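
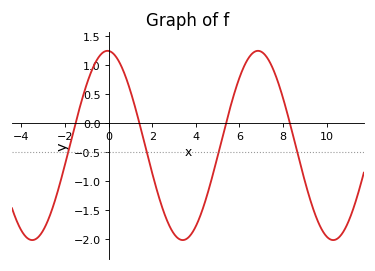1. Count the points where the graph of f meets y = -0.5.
4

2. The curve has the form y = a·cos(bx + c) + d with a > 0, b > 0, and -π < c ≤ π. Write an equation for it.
y = 1.63cos(0.91x + 0.05) - 0.38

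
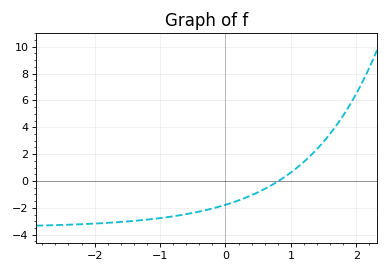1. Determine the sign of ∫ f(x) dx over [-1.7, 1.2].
negative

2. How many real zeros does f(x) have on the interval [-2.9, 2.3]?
1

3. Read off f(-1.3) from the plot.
-2.93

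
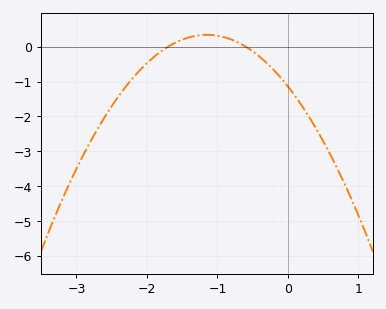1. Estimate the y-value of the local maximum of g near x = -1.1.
0.3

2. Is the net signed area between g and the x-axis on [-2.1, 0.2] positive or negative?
negative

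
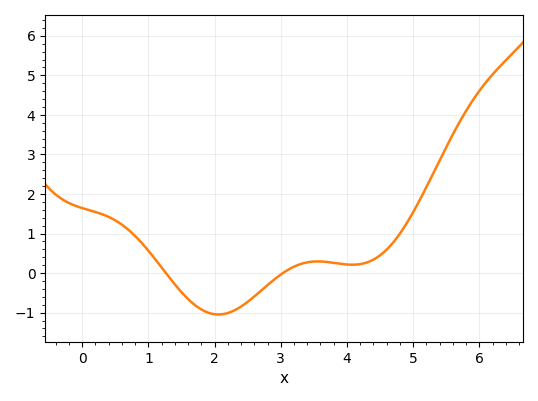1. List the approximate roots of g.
1.3, 3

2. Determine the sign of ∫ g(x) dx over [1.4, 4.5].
negative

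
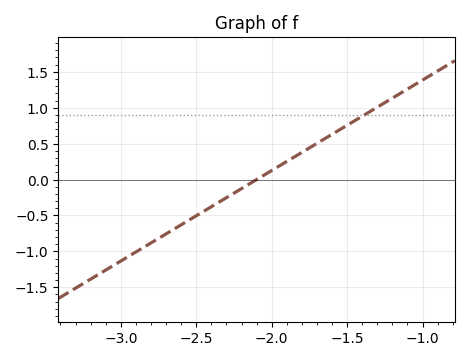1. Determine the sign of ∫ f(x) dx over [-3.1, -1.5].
negative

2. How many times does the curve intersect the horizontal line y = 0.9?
1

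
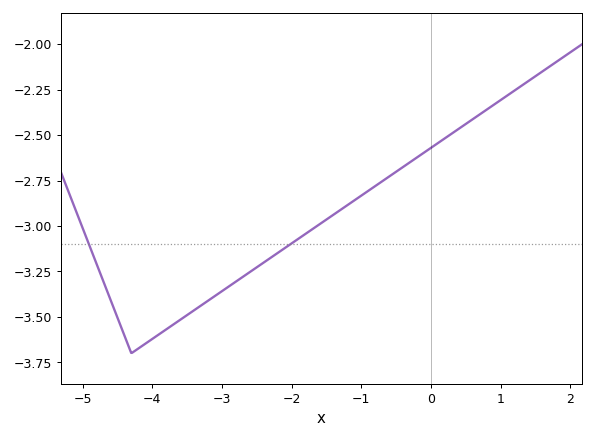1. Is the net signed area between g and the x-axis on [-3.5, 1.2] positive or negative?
negative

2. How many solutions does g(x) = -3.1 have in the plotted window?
2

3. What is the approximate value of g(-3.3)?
-3.44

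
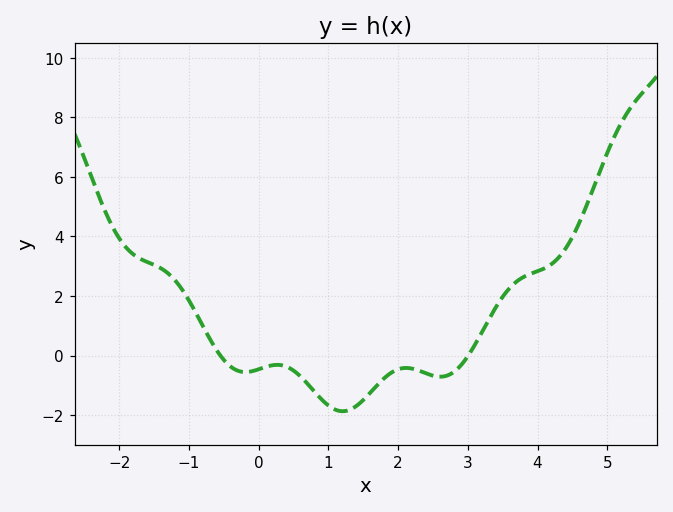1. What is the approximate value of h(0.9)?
-1.47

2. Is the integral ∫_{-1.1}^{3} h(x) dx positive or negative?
negative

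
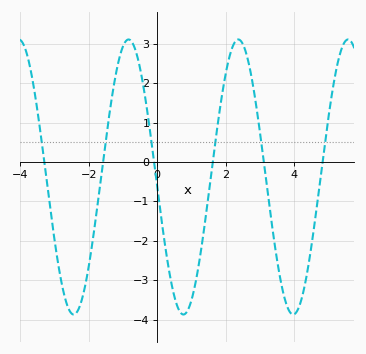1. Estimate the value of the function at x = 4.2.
-3.5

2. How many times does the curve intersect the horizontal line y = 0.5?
6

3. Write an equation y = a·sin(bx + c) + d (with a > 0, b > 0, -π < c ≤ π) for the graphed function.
y = 3.49sin(2x - 3.1) - 0.38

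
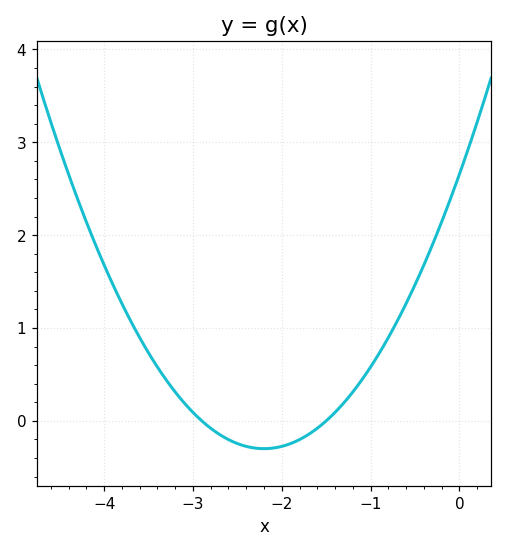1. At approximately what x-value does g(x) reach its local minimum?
-2.2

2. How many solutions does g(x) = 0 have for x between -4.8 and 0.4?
2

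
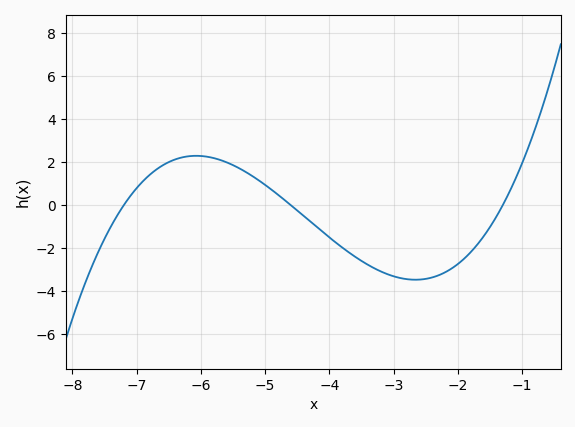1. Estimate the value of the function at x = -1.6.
-1.4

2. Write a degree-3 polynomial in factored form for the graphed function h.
y = 0.29(x + 7.2)(x + 4.6)(x + 1.3)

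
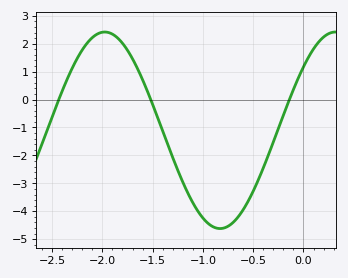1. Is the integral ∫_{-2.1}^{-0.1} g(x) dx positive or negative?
negative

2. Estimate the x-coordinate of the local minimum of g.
-0.83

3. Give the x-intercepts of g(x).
-2.43, -1.52, -0.14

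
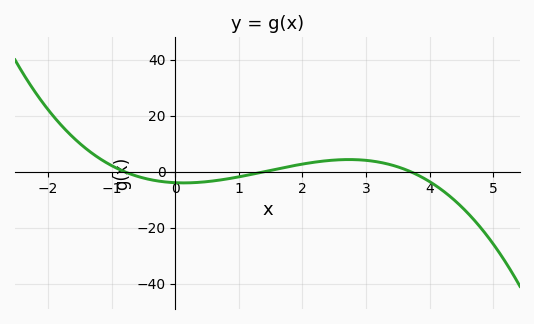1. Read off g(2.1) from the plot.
4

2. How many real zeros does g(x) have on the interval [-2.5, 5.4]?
3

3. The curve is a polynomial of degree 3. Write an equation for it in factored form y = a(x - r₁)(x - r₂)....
y = -0.95(x + 0.8)(x - 1.4)(x - 3.7)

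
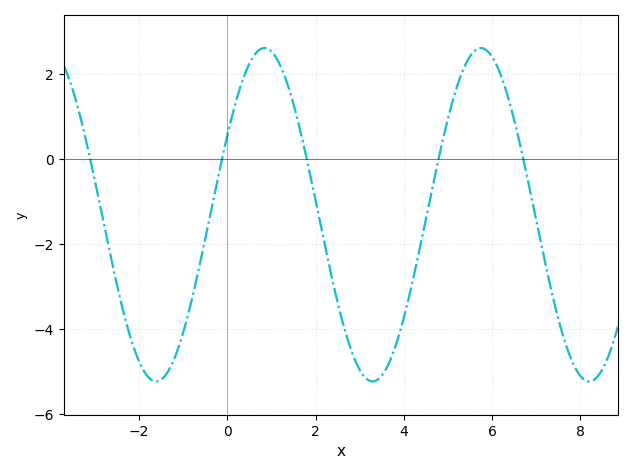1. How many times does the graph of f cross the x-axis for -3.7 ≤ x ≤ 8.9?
5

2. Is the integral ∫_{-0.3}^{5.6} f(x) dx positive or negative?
negative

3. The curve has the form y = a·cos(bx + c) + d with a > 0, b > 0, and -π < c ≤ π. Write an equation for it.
y = 3.92cos(1.28x - 1.07) - 1.31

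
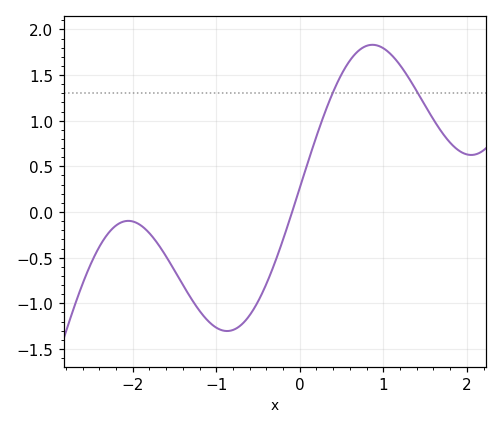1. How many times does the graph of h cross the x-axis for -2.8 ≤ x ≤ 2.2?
1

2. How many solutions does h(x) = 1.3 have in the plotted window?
2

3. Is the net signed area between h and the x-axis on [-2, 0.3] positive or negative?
negative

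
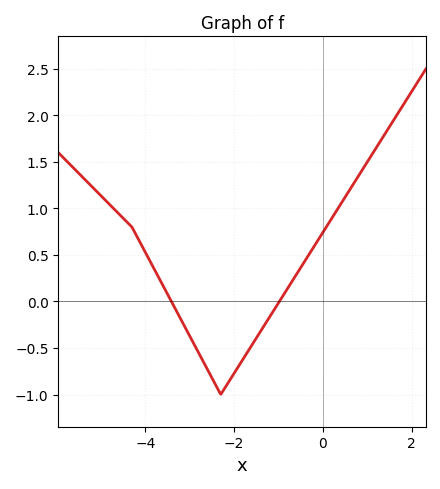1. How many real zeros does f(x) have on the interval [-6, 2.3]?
2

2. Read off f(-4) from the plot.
0.53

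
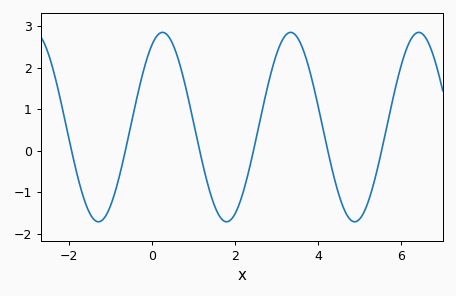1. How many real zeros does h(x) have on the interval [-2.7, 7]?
6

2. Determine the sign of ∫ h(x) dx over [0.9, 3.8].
positive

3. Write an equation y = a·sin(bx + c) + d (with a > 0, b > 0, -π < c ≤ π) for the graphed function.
y = 2.28sin(2x + 1) + 0.57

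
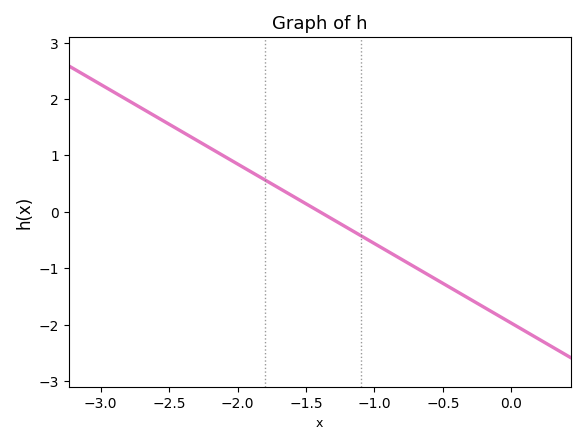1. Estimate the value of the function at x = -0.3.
-1.6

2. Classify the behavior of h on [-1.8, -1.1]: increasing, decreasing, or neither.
decreasing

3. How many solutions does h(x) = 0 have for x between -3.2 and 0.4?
1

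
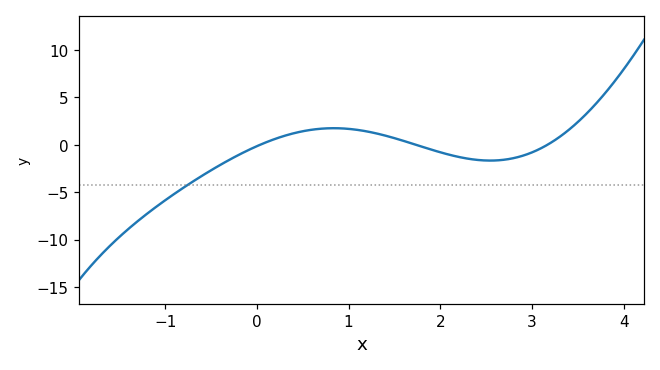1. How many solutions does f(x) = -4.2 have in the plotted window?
1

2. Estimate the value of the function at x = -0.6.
-3.5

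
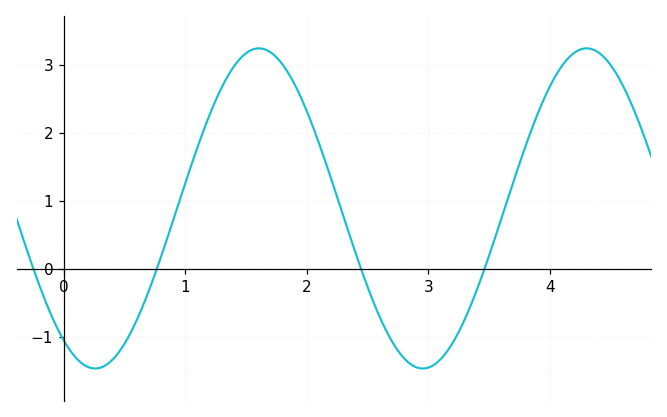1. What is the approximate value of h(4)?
2.7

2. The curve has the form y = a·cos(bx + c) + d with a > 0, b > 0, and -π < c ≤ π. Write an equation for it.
y = 2.36cos(2.3x + 2.5) + 0.89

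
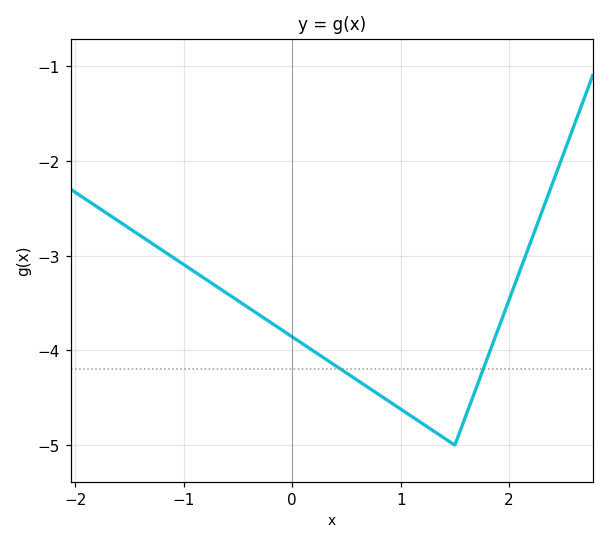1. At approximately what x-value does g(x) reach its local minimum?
1.5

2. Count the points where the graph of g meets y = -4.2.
2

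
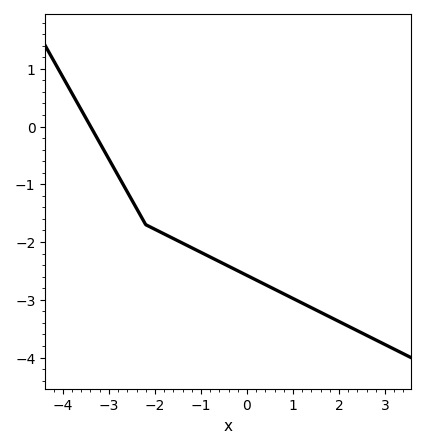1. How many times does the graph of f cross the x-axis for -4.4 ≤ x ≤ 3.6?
1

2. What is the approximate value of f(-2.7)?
-1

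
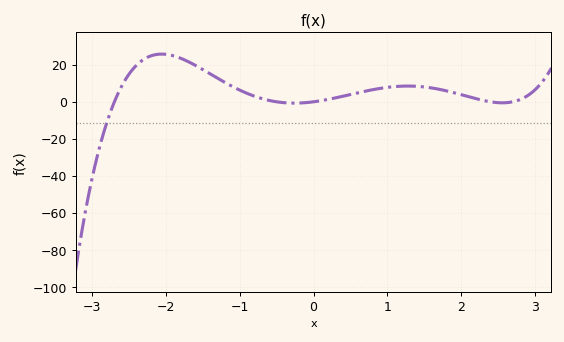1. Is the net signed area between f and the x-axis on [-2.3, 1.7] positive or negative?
positive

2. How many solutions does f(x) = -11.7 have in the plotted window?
1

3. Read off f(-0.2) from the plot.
-0.667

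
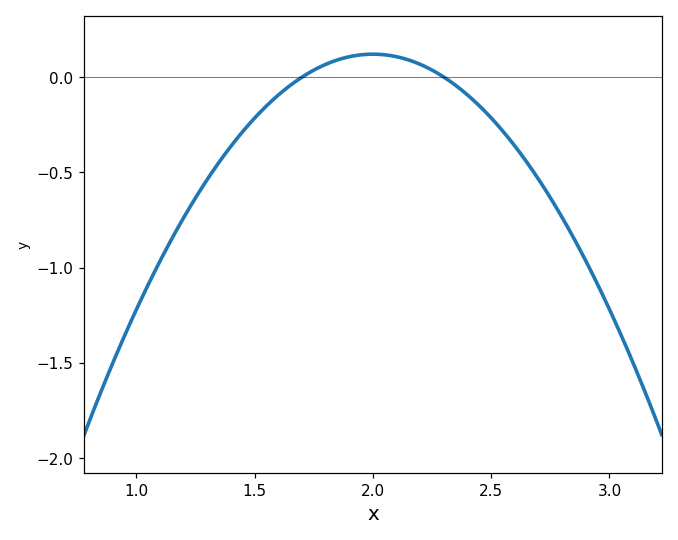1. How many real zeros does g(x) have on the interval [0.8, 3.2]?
2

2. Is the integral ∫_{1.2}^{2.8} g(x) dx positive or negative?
negative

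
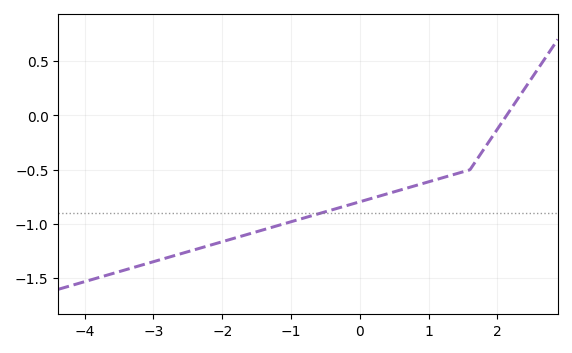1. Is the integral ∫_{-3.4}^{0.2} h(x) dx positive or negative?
negative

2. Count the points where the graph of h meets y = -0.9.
1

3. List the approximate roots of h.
2.13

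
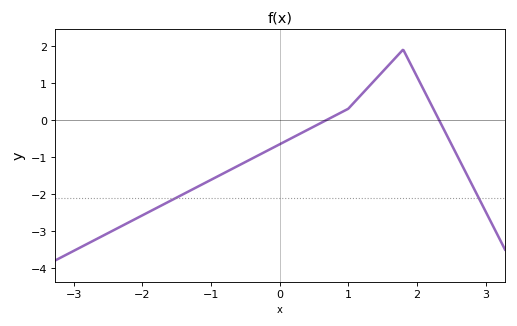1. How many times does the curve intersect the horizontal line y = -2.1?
2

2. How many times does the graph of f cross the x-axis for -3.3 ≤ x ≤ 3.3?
2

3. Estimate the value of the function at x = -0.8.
-1.43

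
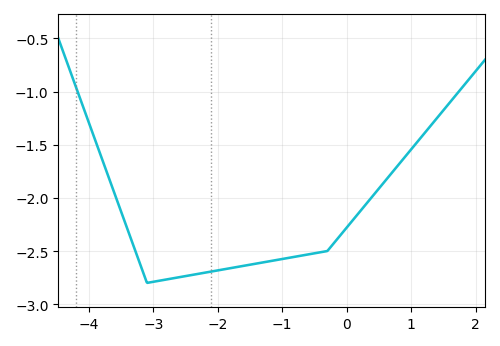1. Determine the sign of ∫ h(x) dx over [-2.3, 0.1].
negative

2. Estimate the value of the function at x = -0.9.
-2.56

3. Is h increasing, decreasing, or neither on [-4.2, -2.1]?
neither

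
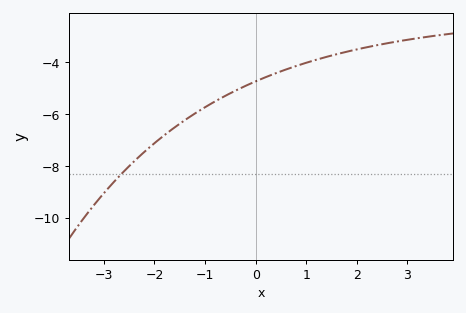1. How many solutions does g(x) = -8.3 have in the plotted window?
1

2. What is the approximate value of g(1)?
-4.01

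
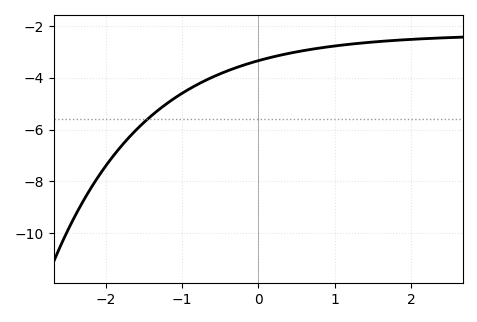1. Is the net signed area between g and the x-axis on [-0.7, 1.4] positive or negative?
negative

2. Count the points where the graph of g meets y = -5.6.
1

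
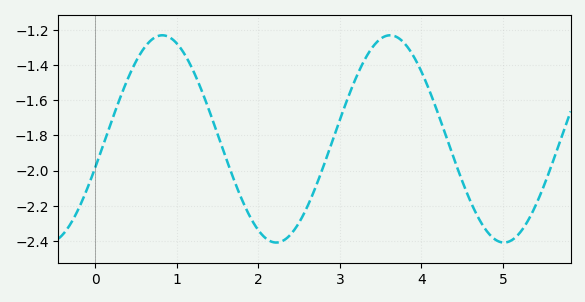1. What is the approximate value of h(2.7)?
-2.1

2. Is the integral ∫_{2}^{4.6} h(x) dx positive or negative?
negative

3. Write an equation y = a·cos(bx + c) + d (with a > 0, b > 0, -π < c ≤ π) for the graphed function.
y = 0.59cos(2.25x - 1.85) - 1.82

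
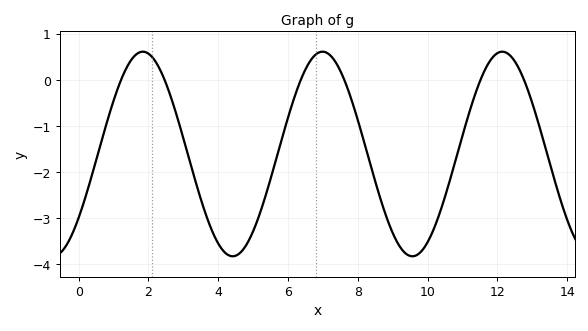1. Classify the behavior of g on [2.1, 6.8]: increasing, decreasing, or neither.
neither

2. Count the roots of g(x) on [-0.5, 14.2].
6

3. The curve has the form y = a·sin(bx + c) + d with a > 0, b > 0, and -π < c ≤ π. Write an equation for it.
y = 2.22sin(1.2x - 0.67) - 1.61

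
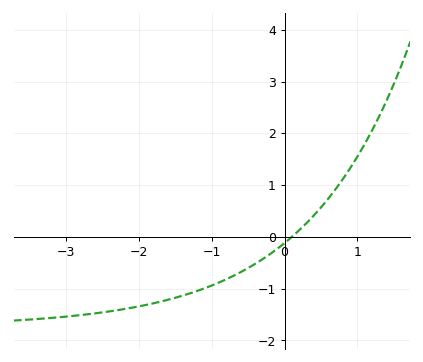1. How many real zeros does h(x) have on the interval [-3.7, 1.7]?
1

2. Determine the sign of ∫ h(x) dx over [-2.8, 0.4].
negative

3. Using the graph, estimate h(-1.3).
-1.09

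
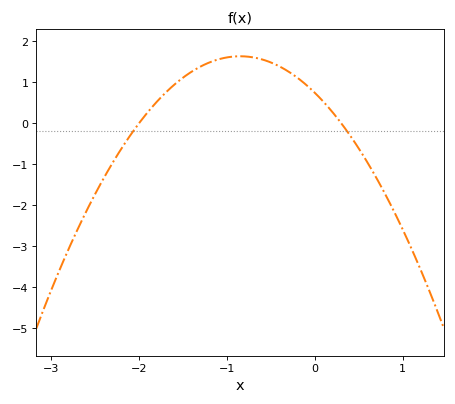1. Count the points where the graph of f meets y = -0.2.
2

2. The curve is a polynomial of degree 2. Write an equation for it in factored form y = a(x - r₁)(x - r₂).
y = -1.23(x + 2)(x - 0.3)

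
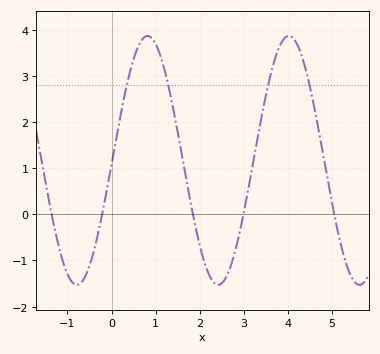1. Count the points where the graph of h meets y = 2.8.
4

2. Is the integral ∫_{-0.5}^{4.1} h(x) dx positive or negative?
positive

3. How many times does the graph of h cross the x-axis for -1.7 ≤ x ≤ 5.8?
5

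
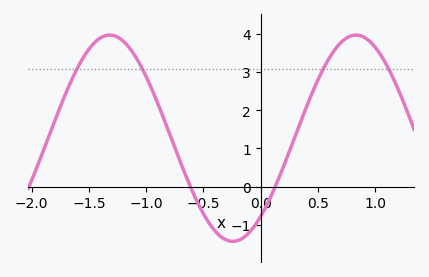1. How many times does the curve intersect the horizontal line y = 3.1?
4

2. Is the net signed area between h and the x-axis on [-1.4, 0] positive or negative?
positive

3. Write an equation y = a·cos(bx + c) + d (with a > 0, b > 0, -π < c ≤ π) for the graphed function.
y = 2.71cos(2.92x - 2.43) + 1.27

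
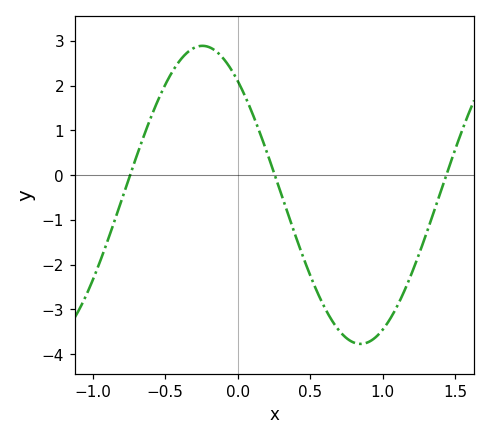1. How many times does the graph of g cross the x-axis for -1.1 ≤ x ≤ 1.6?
3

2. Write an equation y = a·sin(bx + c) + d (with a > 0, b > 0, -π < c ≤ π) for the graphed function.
y = 3.33sin(2.88x + 2.27) - 0.44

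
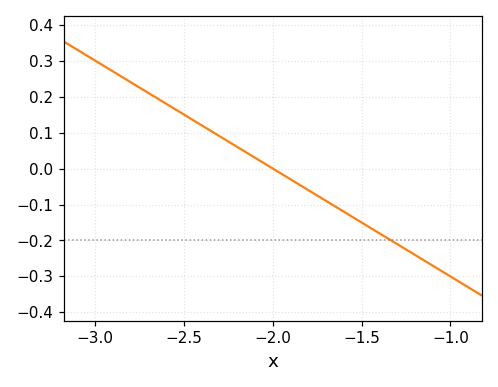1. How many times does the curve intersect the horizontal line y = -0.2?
1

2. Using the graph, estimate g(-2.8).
0.24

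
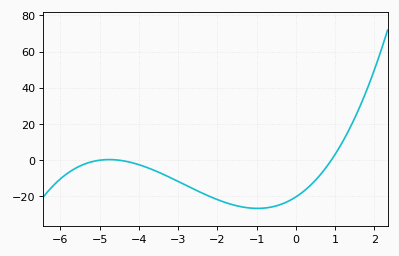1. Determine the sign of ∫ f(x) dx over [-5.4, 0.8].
negative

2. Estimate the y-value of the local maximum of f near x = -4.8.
0.353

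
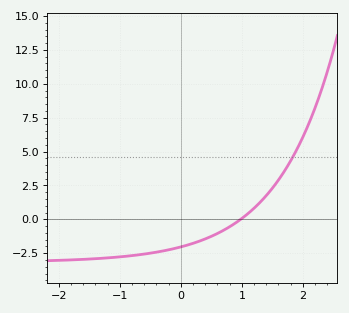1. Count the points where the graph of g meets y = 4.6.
1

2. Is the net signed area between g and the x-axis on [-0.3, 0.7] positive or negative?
negative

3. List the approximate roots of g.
1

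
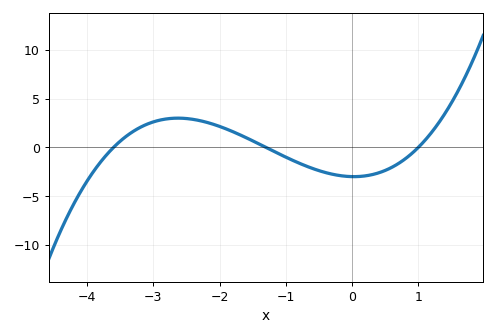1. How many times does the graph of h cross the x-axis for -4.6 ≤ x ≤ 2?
3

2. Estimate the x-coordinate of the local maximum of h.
-2.63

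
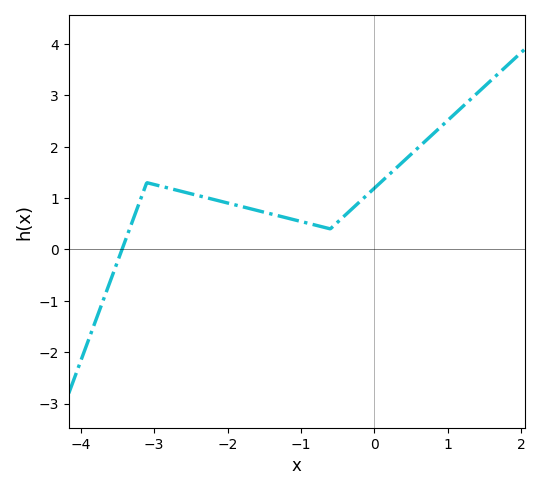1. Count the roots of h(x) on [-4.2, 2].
1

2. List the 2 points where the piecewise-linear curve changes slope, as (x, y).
(-3.1, 1.3); (-0.6, 0.4)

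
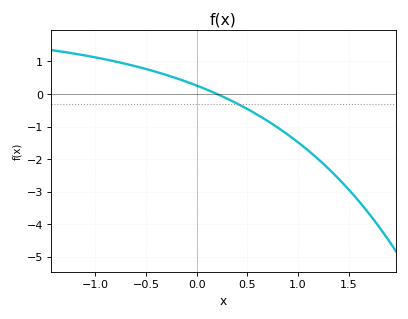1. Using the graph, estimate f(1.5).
-2.9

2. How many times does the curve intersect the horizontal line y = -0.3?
1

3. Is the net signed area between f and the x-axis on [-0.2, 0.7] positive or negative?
negative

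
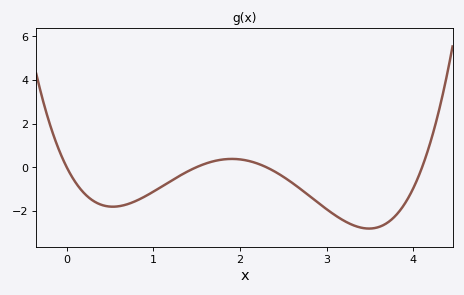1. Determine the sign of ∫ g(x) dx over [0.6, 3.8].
negative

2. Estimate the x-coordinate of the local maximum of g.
1.91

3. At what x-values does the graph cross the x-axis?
0, 1.5, 2.3, 4.1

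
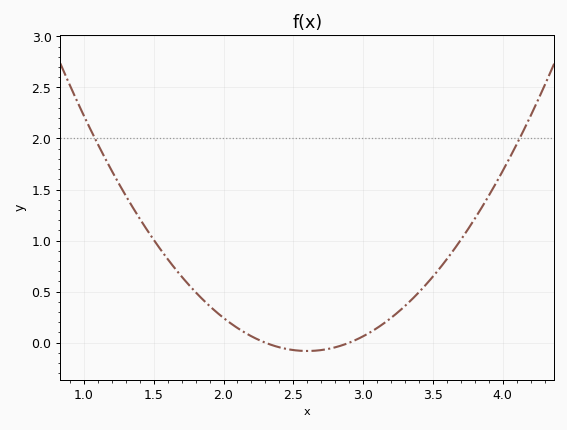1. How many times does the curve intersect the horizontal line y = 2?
2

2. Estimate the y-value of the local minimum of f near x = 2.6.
-0.081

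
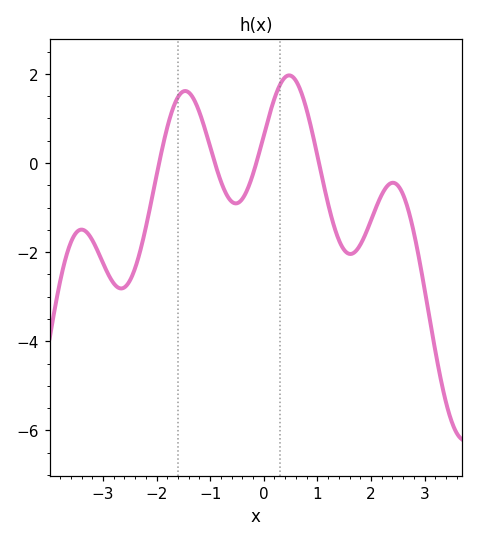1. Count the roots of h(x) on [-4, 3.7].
4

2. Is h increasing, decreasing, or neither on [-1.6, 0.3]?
neither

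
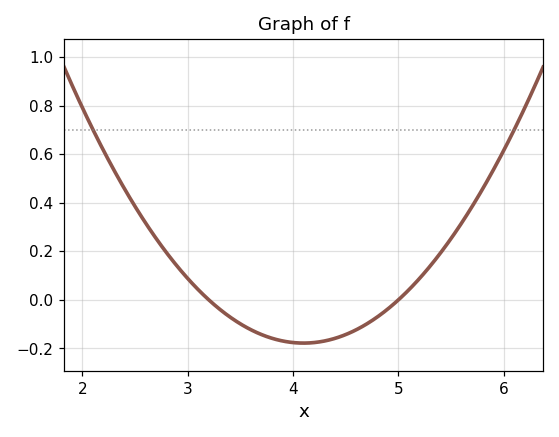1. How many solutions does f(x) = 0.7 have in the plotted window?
2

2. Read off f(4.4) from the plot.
-0.158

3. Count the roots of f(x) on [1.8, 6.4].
2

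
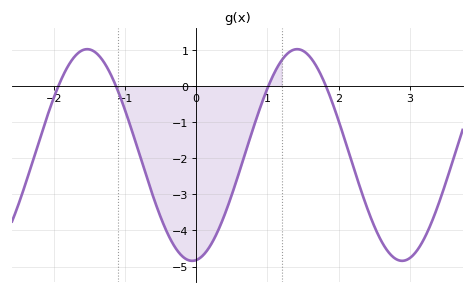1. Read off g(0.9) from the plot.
-0.593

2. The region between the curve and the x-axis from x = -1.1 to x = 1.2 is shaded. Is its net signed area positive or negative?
negative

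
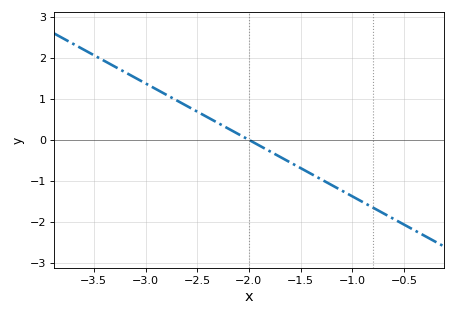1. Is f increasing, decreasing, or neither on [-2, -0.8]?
decreasing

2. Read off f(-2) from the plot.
0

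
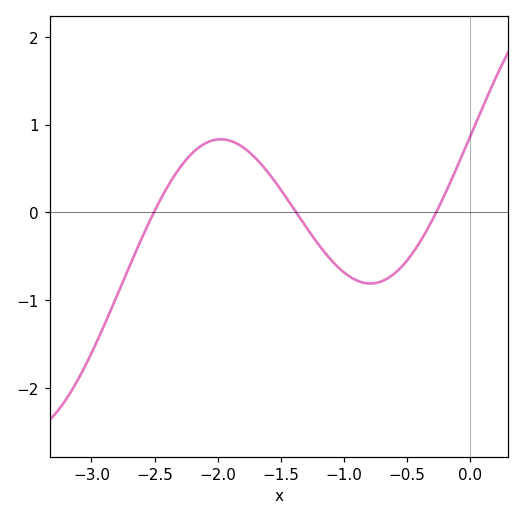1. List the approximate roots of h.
-2.51, -1.38, -0.27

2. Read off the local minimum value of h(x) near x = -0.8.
-0.812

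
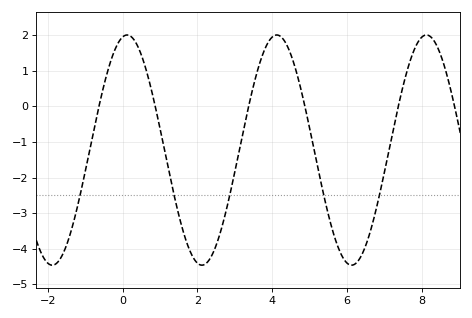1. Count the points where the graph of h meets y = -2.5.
5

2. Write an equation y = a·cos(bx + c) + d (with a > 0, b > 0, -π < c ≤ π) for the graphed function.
y = 3.23cos(1.57x - 0.19) - 1.23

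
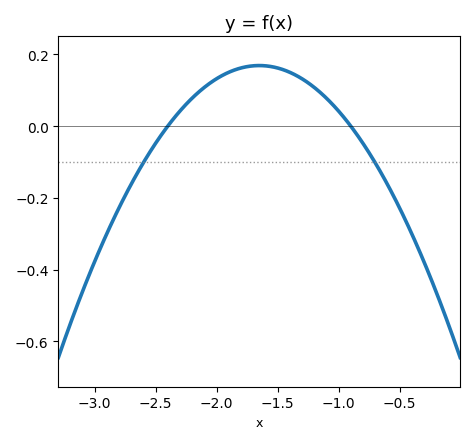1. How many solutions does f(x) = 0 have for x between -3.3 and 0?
2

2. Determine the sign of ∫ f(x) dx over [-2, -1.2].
positive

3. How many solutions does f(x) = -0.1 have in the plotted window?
2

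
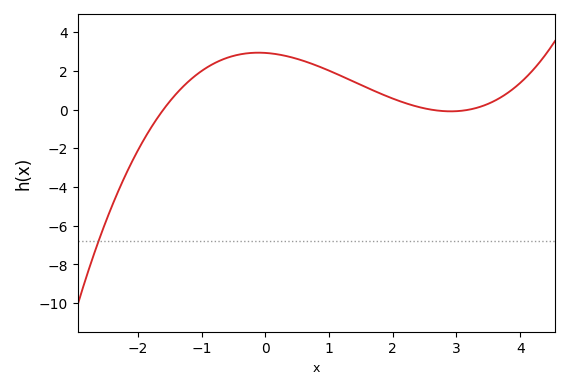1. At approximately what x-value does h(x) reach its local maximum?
-0.1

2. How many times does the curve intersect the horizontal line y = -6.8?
1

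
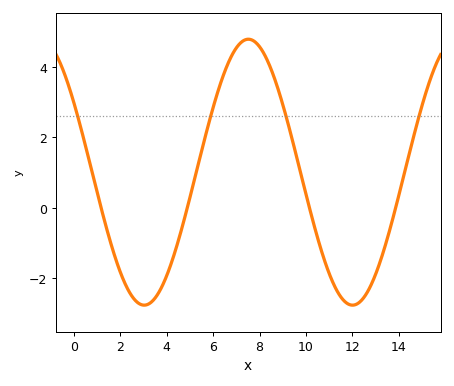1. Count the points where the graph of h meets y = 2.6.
4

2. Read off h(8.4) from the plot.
4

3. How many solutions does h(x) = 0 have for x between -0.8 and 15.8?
4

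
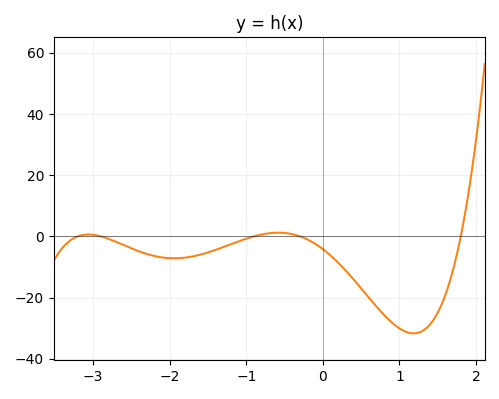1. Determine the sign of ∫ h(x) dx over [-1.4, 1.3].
negative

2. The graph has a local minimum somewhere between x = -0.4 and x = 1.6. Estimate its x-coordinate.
1.18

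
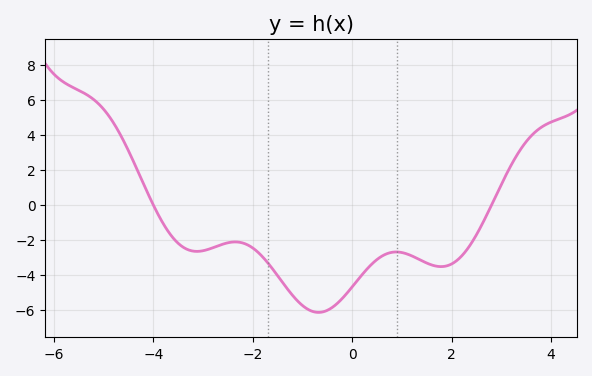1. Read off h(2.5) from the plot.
-1.7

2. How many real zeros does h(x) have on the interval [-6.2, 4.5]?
2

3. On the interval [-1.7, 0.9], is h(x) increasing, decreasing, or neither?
neither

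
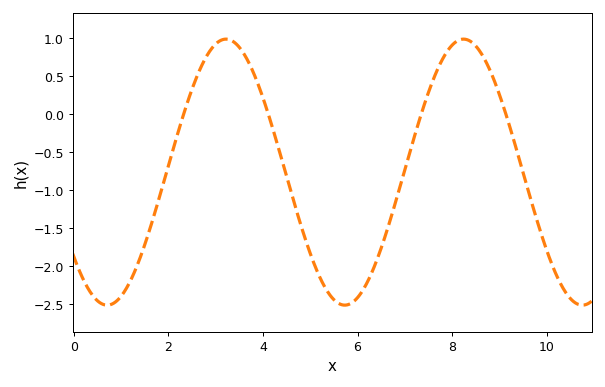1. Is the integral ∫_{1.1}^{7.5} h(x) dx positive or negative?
negative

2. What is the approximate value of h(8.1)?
0.95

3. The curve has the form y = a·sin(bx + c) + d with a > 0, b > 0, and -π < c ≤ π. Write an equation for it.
y = 1.75sin(1.2x - 2.5) - 0.77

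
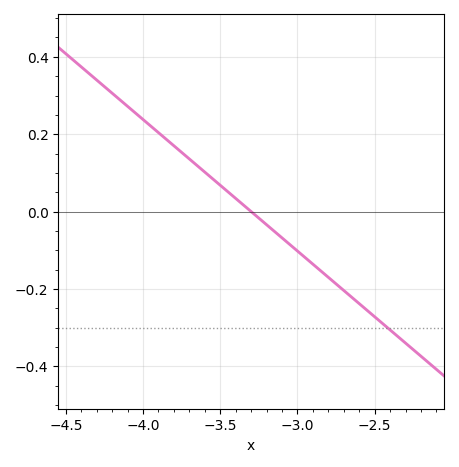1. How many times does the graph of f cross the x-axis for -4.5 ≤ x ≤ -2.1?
1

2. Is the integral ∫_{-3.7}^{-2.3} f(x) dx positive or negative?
negative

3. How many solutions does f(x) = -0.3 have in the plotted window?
1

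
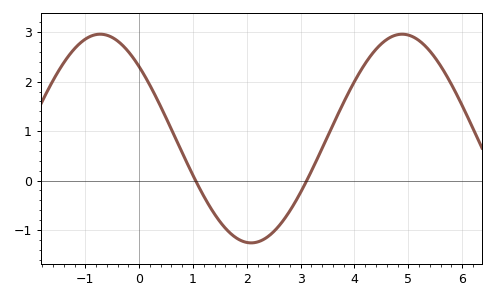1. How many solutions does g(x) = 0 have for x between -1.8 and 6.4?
2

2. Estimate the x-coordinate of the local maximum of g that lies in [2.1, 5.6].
4.8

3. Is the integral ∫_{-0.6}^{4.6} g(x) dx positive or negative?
positive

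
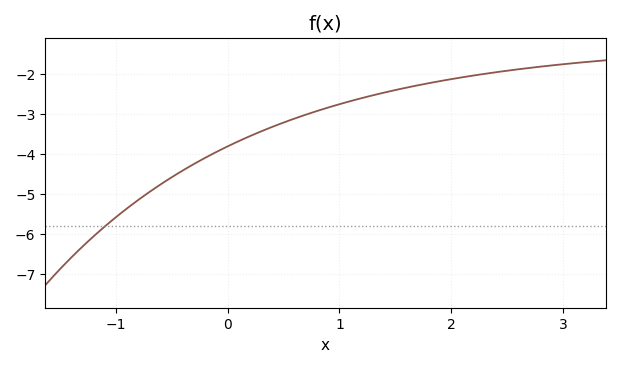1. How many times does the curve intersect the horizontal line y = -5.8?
1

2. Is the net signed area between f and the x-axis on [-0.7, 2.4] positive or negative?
negative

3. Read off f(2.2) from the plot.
-2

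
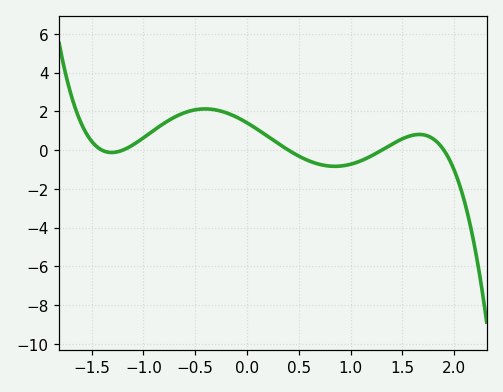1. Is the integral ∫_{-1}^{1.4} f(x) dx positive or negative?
positive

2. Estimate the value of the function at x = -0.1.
1.7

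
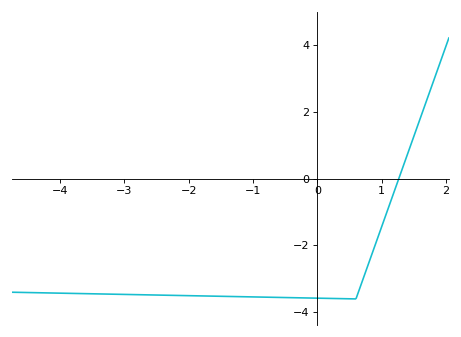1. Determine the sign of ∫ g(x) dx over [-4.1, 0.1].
negative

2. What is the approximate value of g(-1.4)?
-3.53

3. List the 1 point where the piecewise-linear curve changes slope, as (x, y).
(0.6, -3.6)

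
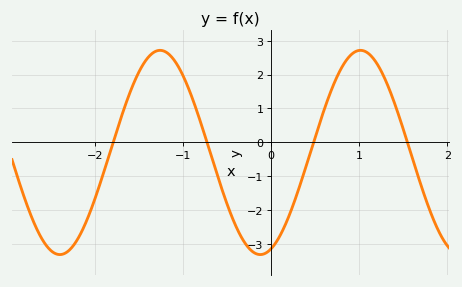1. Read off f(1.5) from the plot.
0.391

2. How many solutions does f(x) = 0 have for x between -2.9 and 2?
4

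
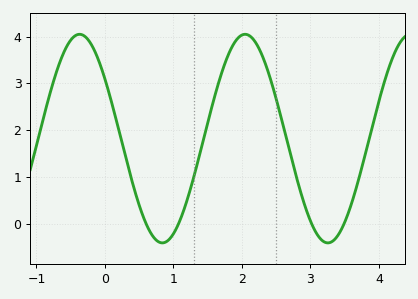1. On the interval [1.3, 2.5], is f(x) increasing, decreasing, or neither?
neither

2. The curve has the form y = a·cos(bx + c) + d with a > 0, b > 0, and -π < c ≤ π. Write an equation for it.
y = 2.23cos(2.6x + 0.96) + 1.82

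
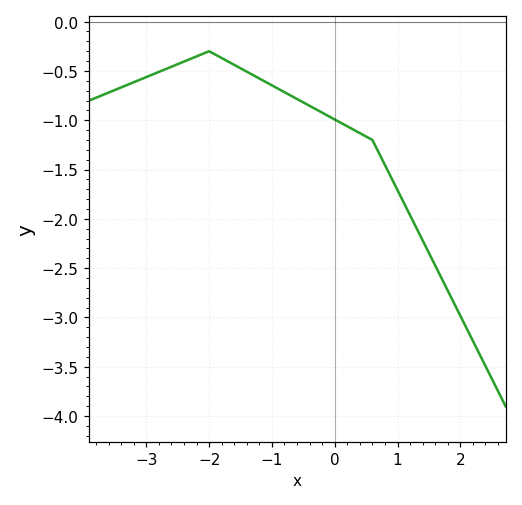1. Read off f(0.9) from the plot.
-1.58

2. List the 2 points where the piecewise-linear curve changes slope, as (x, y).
(-2, -0.3); (0.6, -1.2)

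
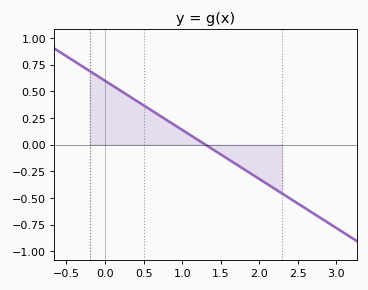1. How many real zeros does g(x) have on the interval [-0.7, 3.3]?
1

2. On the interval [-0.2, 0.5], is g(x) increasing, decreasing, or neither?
decreasing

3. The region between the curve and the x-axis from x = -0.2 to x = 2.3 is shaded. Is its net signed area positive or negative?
positive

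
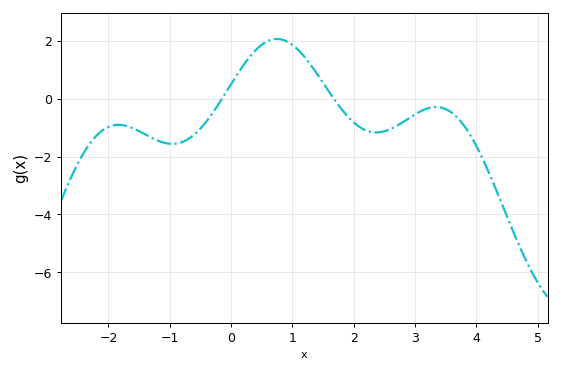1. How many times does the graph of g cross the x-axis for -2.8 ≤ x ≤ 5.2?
2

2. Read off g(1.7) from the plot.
-0.07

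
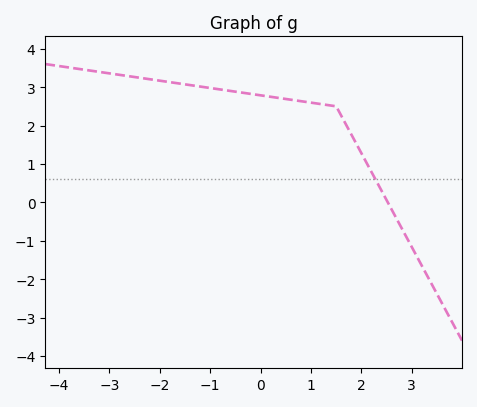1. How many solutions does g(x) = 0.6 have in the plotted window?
1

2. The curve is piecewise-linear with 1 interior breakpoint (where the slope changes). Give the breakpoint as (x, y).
(1.5, 2.5)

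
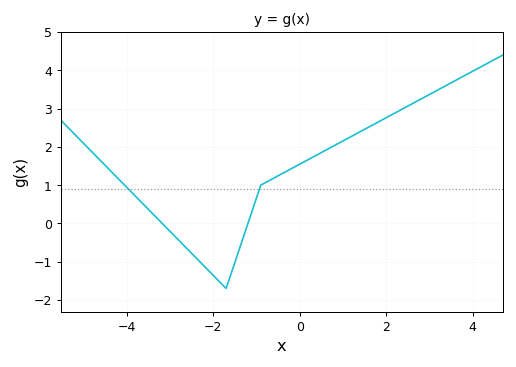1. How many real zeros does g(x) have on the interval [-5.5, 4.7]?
2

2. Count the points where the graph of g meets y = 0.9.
2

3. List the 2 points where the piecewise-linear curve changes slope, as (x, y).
(-1.7, -1.7); (-0.9, 1)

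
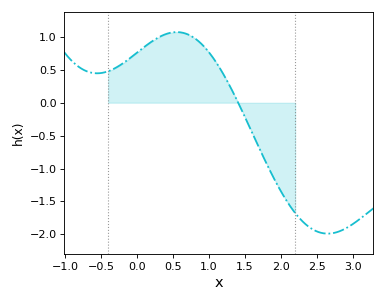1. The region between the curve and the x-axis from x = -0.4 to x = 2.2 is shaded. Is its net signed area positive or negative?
positive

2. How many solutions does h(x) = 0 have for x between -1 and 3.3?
1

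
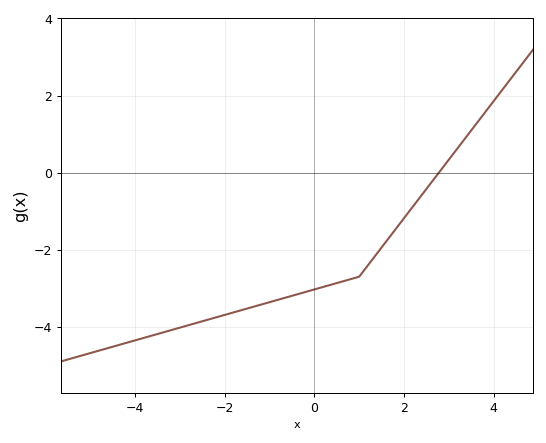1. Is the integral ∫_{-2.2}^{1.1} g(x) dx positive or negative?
negative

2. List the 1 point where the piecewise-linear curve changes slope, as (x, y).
(1, -2.7)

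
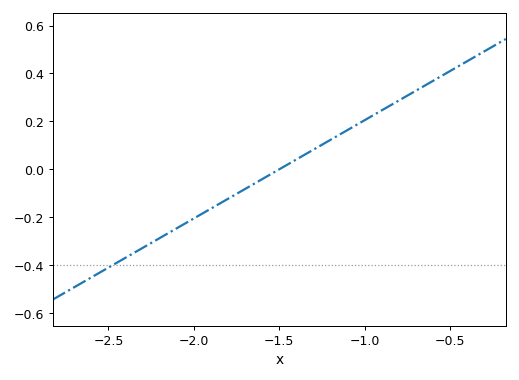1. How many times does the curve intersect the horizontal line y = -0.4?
1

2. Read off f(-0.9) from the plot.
0.246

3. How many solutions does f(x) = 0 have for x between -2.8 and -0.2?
1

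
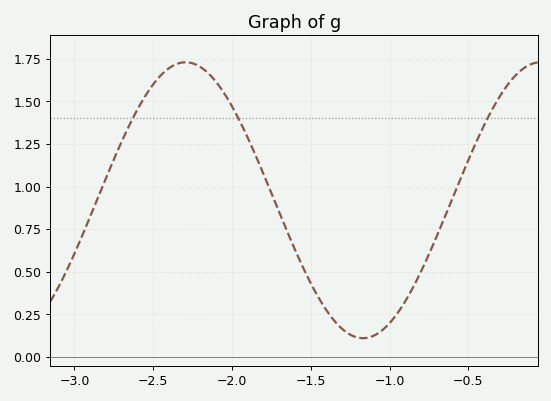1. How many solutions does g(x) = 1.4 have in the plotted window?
3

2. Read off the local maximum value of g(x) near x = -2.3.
1.72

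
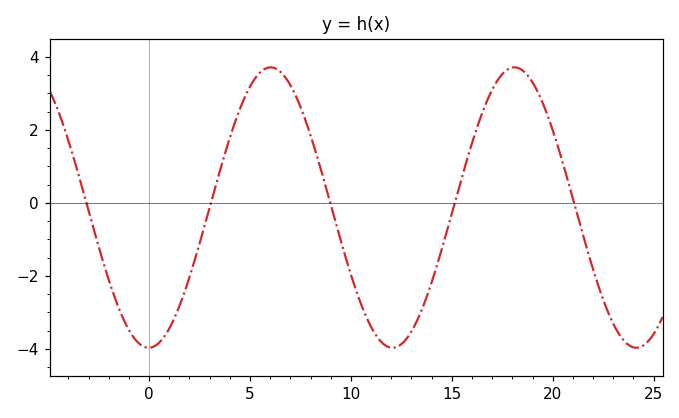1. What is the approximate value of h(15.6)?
0.8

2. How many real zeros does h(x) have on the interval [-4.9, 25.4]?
5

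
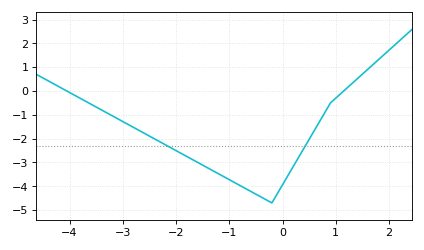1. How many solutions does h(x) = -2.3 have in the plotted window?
2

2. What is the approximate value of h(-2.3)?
-2.1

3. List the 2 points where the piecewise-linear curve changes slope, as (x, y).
(-0.2, -4.7); (0.9, -0.5)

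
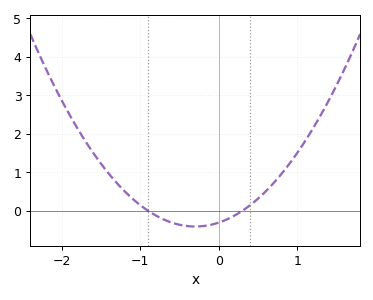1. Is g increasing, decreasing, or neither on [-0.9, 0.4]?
neither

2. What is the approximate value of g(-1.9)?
2.49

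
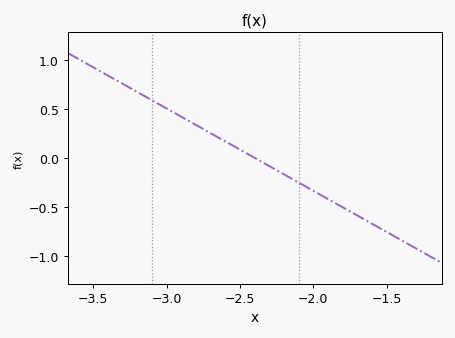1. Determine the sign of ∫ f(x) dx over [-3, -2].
positive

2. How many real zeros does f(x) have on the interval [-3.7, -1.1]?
1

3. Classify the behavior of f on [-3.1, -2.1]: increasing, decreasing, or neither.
decreasing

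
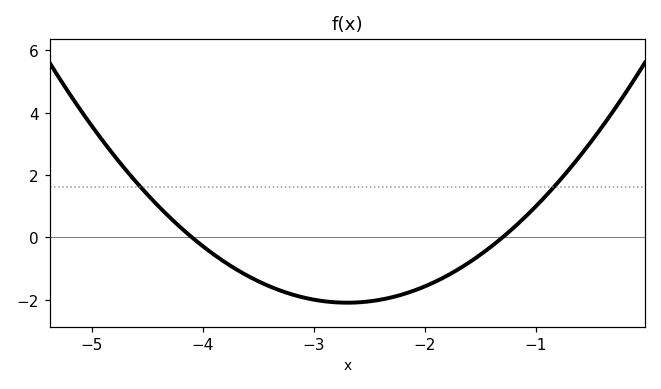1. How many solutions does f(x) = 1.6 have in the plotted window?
2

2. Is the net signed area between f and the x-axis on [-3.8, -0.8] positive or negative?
negative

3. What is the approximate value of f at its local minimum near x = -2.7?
-2.1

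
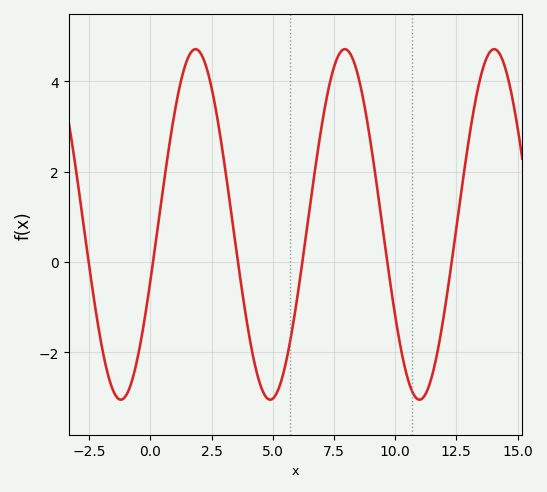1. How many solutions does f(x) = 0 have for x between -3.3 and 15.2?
6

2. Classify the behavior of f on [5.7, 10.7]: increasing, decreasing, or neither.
neither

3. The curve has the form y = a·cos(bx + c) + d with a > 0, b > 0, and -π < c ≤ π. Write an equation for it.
y = 3.88cos(1x - 1.9) + 0.83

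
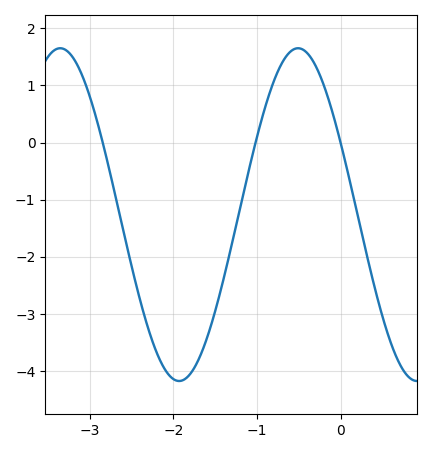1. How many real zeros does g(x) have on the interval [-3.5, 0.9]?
3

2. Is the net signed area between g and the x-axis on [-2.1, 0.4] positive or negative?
negative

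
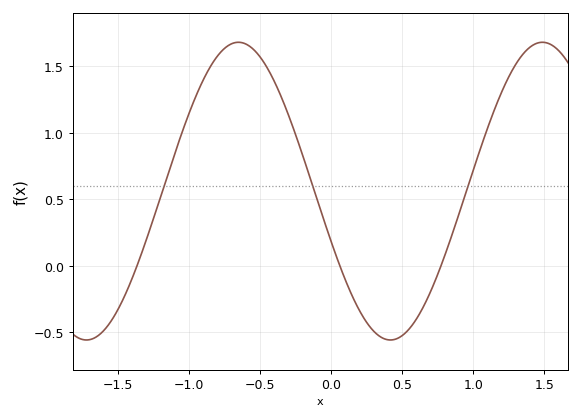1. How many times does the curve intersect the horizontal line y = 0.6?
3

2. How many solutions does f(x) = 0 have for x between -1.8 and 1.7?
3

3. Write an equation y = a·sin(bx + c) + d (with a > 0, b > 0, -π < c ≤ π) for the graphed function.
y = 1.12sin(2.9x - 2.8) + 0.56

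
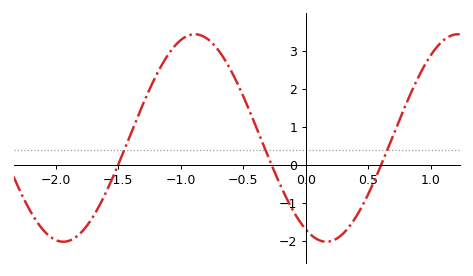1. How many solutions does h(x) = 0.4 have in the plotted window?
3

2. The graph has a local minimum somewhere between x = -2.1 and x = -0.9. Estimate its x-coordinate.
-1.94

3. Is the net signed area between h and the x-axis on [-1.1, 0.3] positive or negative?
positive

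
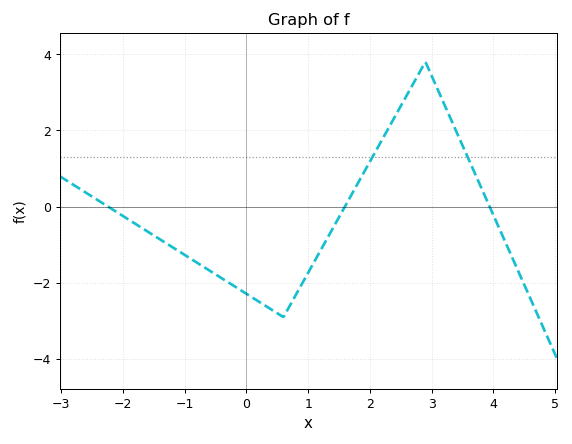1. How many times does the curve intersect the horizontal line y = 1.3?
2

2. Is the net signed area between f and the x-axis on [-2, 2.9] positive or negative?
negative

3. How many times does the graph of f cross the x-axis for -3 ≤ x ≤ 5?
3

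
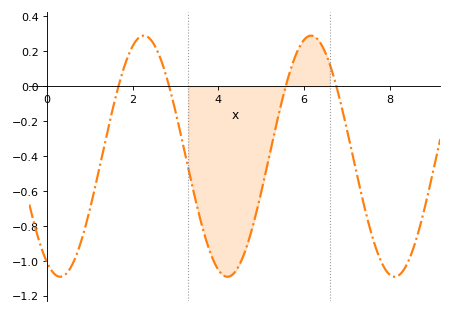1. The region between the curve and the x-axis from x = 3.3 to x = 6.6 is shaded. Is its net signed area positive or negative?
negative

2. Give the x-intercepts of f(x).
1.67, 2.85, 5.57, 6.76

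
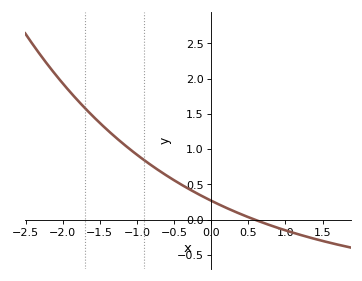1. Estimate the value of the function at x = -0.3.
0.45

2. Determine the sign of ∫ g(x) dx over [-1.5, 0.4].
positive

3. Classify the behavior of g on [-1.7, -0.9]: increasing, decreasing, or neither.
decreasing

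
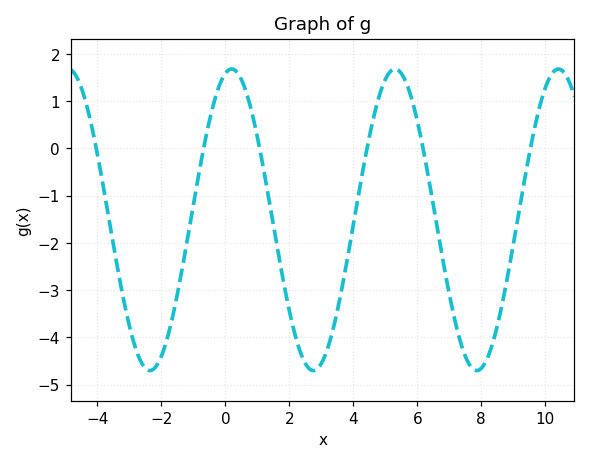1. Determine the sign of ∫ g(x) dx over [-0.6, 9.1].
negative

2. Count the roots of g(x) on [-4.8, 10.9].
6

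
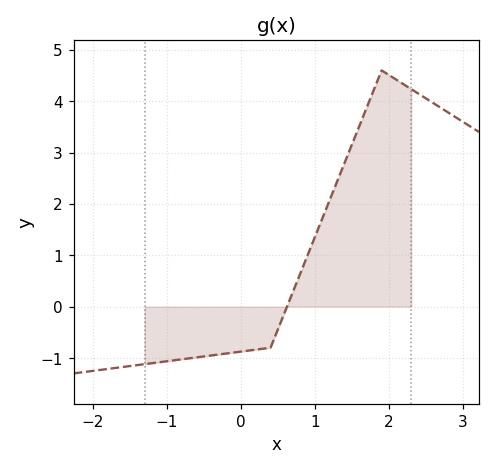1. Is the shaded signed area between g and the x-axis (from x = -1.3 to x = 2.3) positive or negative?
positive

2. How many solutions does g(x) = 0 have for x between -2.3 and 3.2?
1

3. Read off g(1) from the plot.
1.36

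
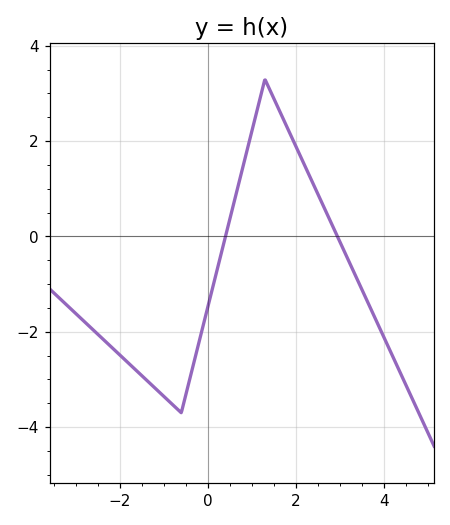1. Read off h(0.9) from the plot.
1.8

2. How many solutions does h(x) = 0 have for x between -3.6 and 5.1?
2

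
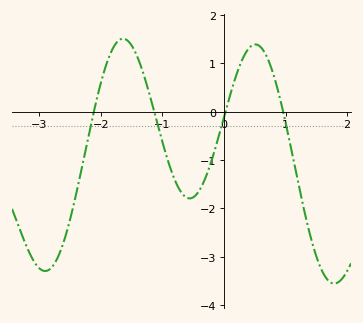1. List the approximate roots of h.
-2.11, -1.13, 0.024, 0.962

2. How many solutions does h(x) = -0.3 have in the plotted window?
4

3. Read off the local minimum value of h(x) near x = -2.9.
-3.3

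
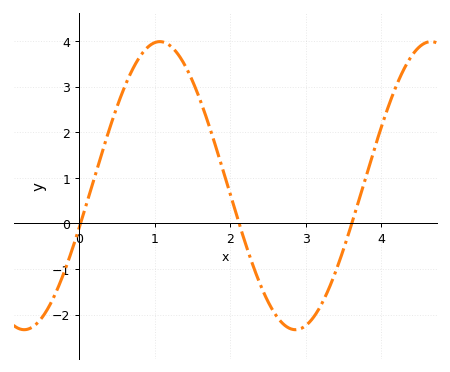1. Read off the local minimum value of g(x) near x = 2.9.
-2.3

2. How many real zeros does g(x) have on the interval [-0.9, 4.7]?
3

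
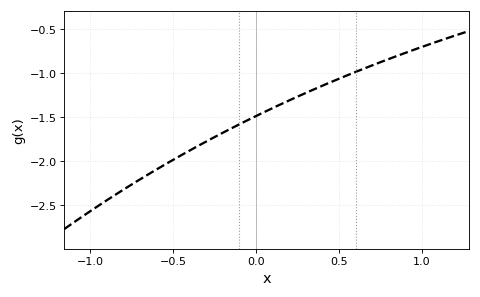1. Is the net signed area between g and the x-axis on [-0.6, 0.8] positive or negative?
negative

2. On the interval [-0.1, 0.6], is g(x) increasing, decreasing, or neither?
increasing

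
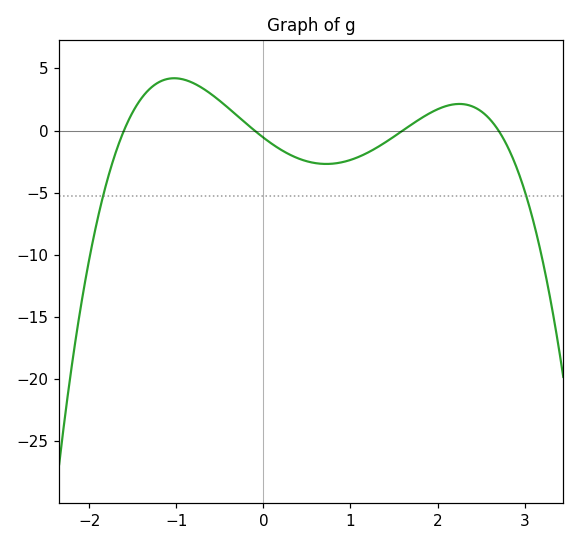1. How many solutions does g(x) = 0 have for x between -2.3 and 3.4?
4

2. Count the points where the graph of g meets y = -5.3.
2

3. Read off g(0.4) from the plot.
-2.24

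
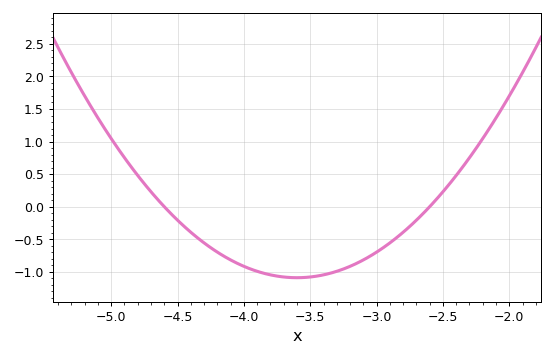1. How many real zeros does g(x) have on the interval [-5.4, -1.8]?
2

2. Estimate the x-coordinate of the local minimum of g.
-3.6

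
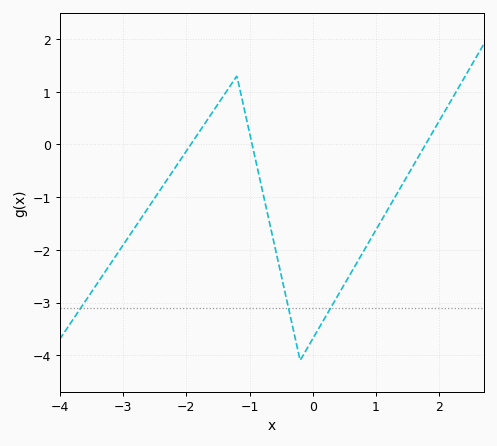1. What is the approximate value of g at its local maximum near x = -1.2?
1.3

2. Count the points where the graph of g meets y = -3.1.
3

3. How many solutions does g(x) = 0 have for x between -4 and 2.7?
3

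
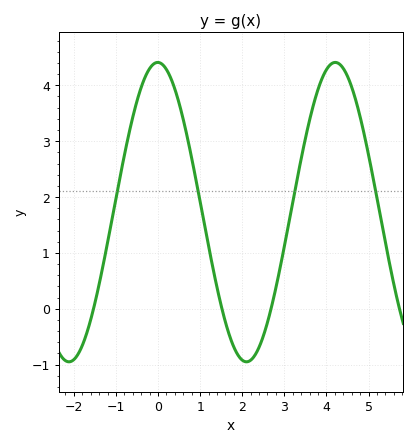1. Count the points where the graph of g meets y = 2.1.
4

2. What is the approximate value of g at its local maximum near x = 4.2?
4.4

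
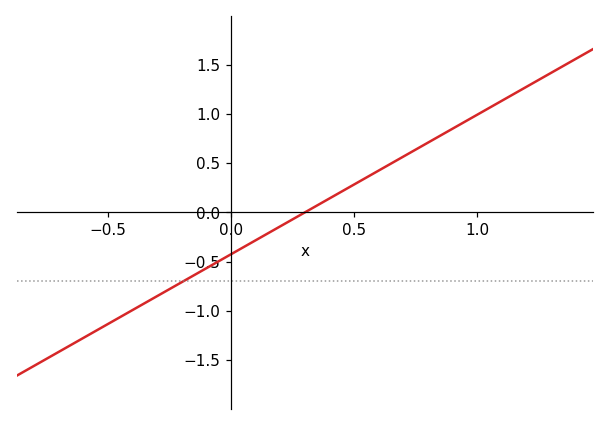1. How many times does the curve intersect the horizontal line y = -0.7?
1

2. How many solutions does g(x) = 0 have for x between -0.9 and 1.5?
1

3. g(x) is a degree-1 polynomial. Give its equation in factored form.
y = 1.42(x - 0.3)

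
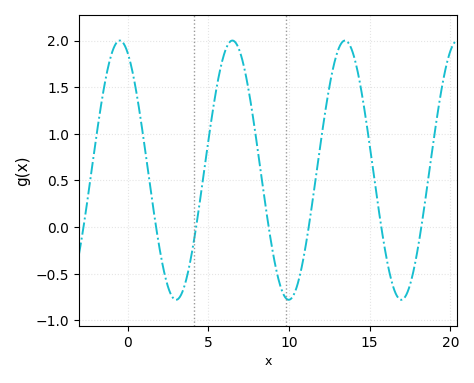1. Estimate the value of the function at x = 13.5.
2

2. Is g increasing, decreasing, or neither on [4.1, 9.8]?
neither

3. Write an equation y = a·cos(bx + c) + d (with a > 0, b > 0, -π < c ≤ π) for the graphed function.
y = 1.39cos(0.9x + 0.44) + 0.61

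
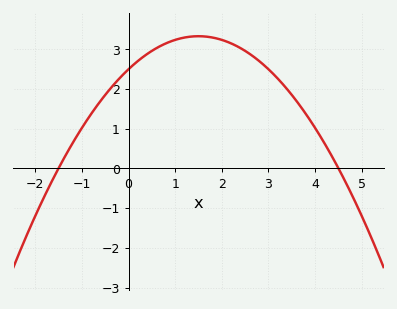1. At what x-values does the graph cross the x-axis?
-1.5, 4.5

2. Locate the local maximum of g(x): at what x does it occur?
1.5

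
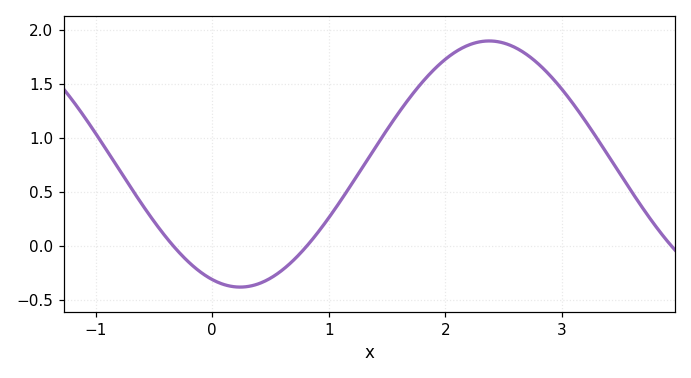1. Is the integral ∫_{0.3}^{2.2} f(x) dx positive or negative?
positive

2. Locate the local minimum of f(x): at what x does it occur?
0.2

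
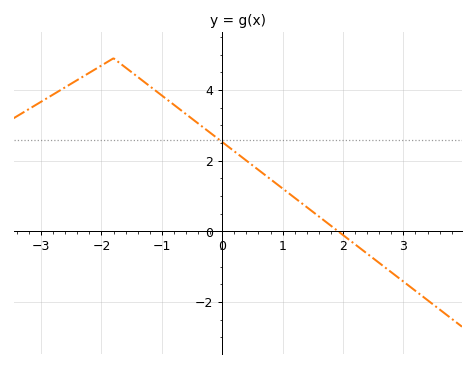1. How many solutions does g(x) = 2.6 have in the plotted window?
1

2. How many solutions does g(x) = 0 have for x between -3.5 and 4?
1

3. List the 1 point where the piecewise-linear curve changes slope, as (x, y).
(-1.8, 4.9)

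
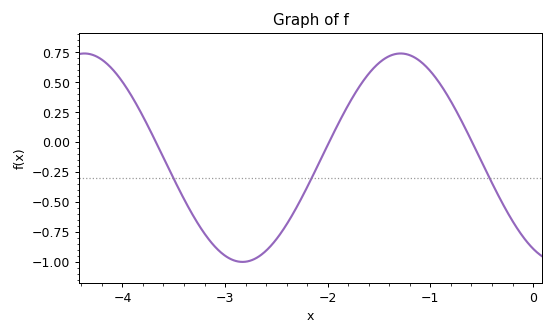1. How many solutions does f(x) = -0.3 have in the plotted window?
3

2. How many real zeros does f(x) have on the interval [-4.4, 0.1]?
3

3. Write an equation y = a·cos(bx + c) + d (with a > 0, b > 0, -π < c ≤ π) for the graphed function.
y = 0.87cos(2x + 2.6) - 0.13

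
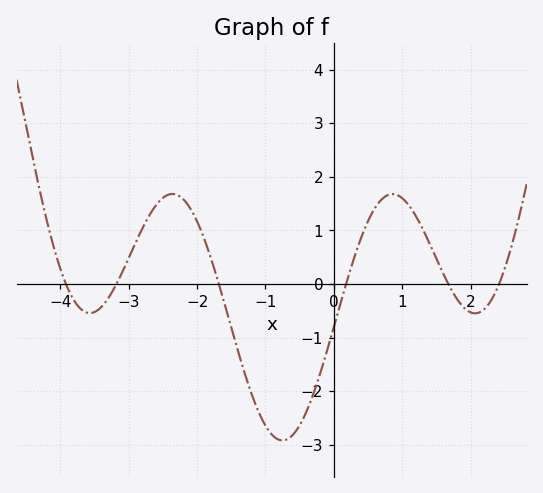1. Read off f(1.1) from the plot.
1.46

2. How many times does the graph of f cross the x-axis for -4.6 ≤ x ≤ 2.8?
6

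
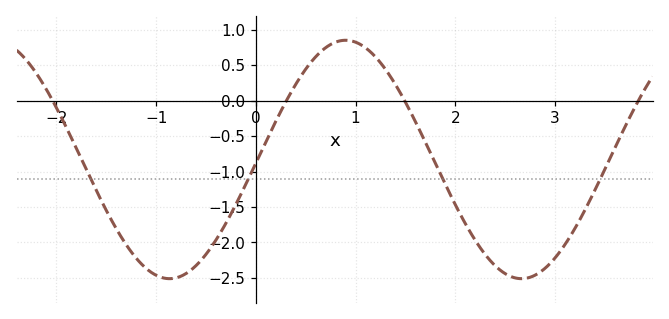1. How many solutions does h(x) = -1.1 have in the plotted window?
4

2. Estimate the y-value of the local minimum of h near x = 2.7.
-2.51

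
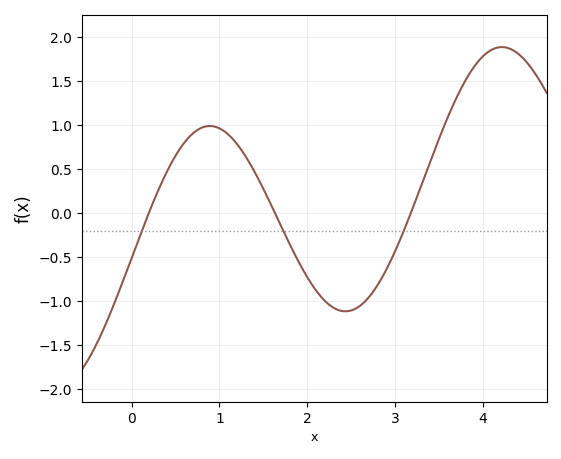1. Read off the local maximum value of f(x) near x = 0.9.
0.989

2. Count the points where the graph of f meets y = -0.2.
3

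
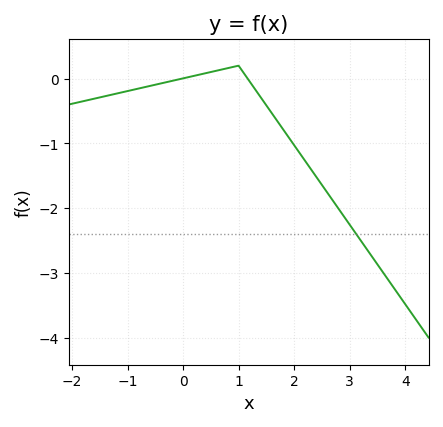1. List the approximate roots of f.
-0.019, 1.16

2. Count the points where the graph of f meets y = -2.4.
1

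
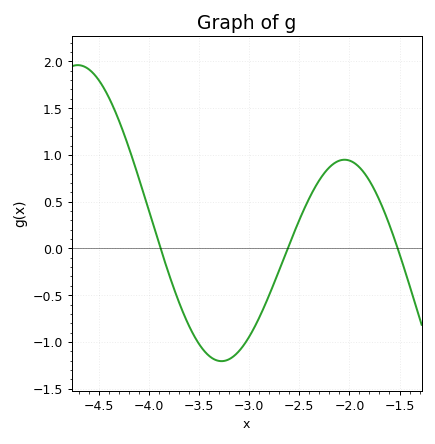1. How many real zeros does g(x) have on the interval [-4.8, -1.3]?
3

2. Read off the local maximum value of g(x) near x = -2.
0.949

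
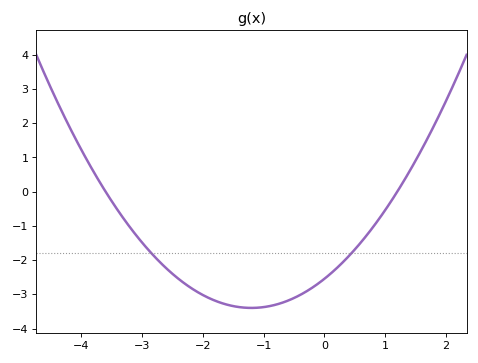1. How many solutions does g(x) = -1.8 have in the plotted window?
2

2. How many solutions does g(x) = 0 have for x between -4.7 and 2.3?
2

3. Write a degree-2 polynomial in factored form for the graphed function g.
y = 0.59(x + 3.6)(x - 1.2)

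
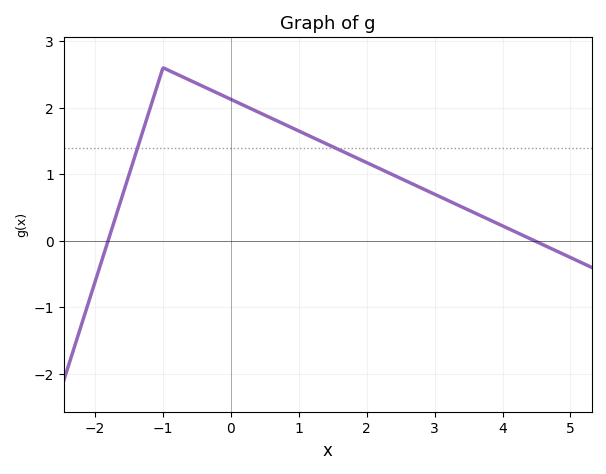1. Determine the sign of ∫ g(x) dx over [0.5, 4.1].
positive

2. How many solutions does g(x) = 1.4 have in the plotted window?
2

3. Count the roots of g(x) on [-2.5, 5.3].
2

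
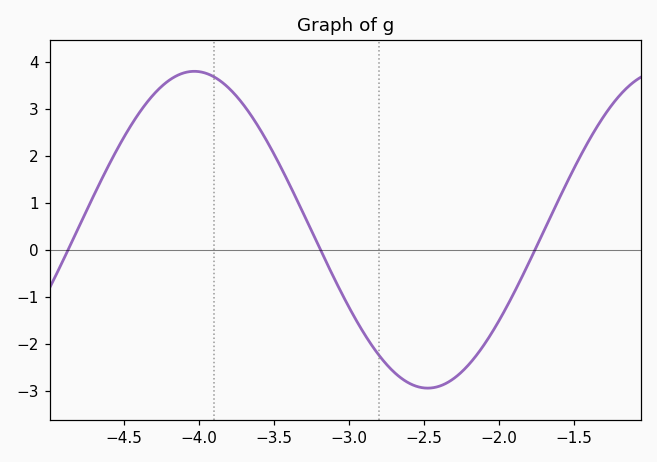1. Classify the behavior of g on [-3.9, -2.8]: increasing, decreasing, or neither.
decreasing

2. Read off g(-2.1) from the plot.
-2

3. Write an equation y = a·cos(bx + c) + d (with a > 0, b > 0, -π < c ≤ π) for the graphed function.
y = 3.37cos(2x + 1.9) + 0.43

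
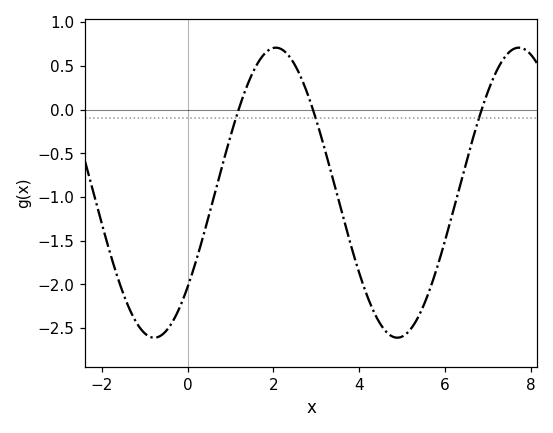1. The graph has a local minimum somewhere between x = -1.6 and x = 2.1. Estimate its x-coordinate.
-0.775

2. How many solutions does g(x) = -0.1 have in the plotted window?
3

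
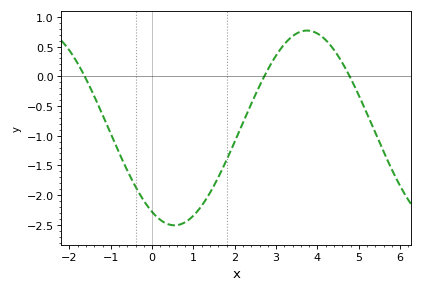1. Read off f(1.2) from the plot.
-2.18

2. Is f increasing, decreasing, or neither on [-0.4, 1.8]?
neither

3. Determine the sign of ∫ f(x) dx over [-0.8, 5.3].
negative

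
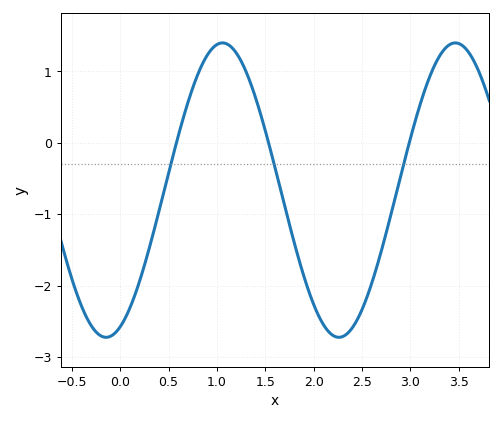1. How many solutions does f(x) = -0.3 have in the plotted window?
3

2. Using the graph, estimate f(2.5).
-2.33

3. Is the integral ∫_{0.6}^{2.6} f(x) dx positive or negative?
negative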